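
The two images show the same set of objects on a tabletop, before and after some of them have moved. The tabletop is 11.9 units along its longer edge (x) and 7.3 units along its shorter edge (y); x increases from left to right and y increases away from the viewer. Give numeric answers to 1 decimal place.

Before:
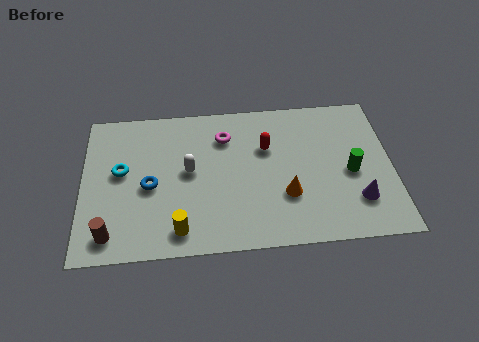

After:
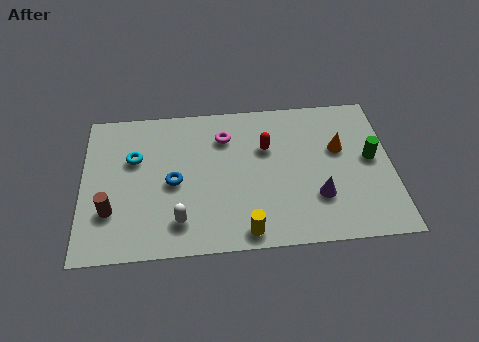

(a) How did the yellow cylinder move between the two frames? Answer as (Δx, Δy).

(2.5, -0.3)

The yellow cylinder started near (3.7, 1.1) and ended near (6.2, 0.8).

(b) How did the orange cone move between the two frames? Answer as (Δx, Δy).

(2.1, 2.1)

The orange cone was at about (7.8, 2.4) and moved to about (9.9, 4.5).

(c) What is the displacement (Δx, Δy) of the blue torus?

(0.9, 0.1)

The blue torus was at about (2.6, 3.3) and moved to about (3.5, 3.4).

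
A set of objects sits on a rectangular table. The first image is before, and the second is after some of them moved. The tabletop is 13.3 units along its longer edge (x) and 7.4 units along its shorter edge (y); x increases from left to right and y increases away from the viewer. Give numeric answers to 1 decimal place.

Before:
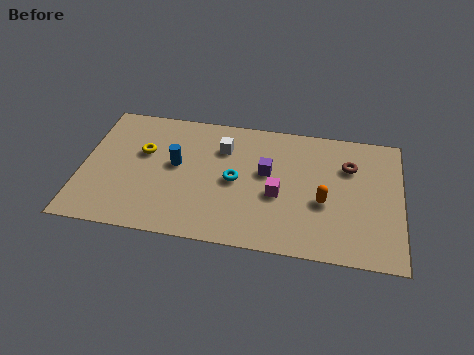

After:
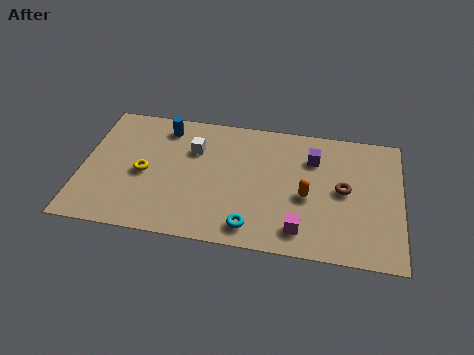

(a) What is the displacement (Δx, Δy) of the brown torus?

(-0.2, -1.4)

The brown torus started near (11.1, 5.2) and ended near (10.9, 3.8).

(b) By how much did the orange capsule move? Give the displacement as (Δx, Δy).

(-0.7, 0.2)

From the two frames, the orange capsule sits at roughly (10.1, 3.0) before and (9.4, 3.2) after.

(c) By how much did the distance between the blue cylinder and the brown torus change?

+0.7

Before: roughly 7.3 units apart; after: 8.0. That's 0.7 units further apart.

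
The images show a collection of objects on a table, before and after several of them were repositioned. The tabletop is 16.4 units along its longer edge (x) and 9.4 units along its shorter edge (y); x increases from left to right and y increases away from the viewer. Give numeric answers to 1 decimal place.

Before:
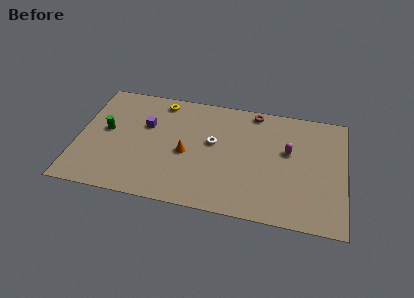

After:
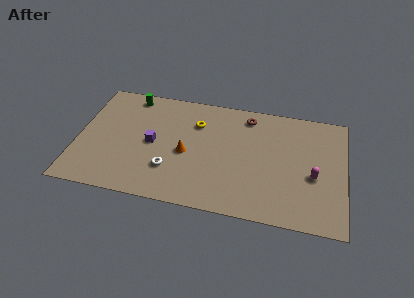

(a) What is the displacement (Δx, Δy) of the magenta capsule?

(1.6, -1.7)

From the two frames, the magenta capsule sits at roughly (12.9, 5.6) before and (14.5, 3.9) after.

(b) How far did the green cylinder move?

3.5

The green cylinder was near (1.7, 5.1) before and (3.0, 8.3) after, so it travelled √(1.3² + 3.2²) ≈ 3.5 units.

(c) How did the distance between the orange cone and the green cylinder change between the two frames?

+0.4

The distance was about 5.1 in the first image and 5.5 in the second, so they moved 0.4 units further apart.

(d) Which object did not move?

the orange cone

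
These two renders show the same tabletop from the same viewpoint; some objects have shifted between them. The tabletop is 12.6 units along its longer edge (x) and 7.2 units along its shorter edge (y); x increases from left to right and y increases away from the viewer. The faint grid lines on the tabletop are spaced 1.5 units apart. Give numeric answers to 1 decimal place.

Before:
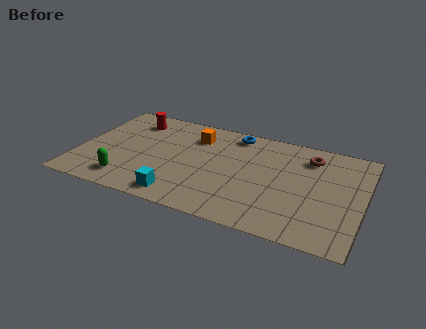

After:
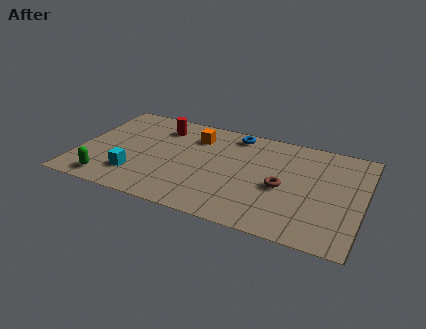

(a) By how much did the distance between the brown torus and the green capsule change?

-1.1

The distance was about 8.9 in the first image and 7.8 in the second, so they moved 1.1 units closer together.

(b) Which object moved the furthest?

the brown torus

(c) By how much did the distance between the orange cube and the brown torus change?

-0.4

They were about 5.1 units apart before and 4.7 after — 0.4 units closer together.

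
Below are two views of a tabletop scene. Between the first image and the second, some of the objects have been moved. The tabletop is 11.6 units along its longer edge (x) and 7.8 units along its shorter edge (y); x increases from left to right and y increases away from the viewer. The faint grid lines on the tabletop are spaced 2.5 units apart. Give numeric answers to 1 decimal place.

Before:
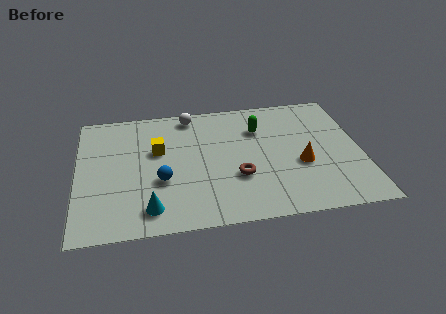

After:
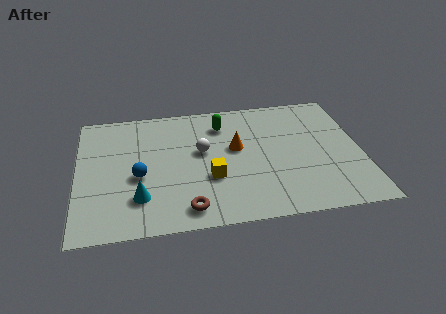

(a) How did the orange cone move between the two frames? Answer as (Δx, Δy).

(-2.6, 1.4)

The orange cone started near (9.1, 3.1) and ended near (6.5, 4.5).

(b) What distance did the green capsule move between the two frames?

1.6

From (7.5, 5.6) to (6.0, 6.1), the green capsule covered √(1.5² + 0.5²) ≈ 1.6 units.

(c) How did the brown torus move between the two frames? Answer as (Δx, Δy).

(-2.1, -1.6)

The brown torus was at about (6.5, 2.7) and moved to about (4.4, 1.1).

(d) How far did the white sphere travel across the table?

2.4

From (4.7, 6.9) to (5.1, 4.5), the white sphere covered √(0.4² + 2.4²) ≈ 2.4 units.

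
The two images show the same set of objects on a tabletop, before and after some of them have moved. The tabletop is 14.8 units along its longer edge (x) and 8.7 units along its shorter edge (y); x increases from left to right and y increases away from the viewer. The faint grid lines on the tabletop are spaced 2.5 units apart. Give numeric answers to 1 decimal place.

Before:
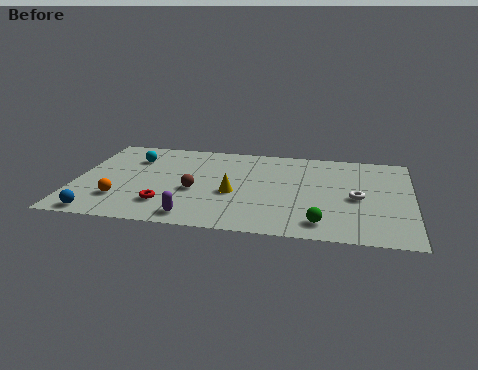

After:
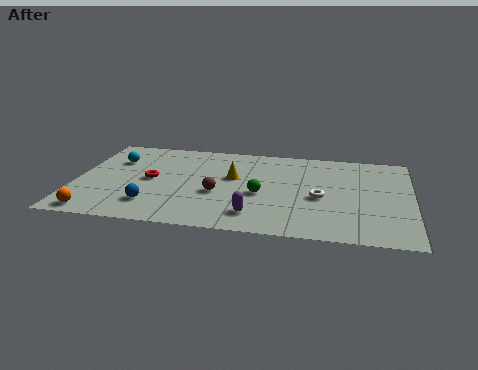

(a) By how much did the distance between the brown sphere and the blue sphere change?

-1.7

The distance was about 4.9 in the first image and 3.2 in the second, so they moved 1.7 units closer together.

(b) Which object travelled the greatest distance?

the green sphere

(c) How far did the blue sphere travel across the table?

2.5

From (1.3, 0.8) to (3.5, 2.0), the blue sphere covered √(2.2² + 1.2²) ≈ 2.5 units.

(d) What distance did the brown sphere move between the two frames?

1.0

The brown sphere moved from about (5.3, 3.6) to (6.3, 3.5), a distance of √(1.0² + 0.1²) ≈ 1.0.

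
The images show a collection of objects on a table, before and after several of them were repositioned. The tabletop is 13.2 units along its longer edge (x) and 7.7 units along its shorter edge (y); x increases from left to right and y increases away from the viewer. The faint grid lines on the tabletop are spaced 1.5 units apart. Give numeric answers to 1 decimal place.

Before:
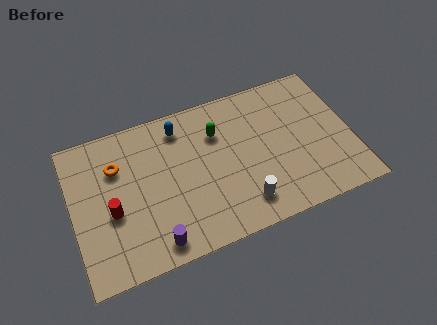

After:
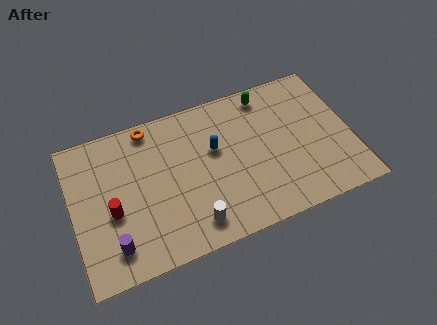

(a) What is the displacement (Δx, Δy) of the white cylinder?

(-2.4, -0.2)

The white cylinder was at about (7.8, 1.5) and moved to about (5.4, 1.3).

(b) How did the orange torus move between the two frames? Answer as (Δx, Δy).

(1.7, 1.5)

The orange torus started near (2.2, 5.4) and ended near (3.9, 6.9).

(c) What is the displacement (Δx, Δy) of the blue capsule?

(1.5, -1.7)

The blue capsule was at about (5.3, 6.4) and moved to about (6.8, 4.7).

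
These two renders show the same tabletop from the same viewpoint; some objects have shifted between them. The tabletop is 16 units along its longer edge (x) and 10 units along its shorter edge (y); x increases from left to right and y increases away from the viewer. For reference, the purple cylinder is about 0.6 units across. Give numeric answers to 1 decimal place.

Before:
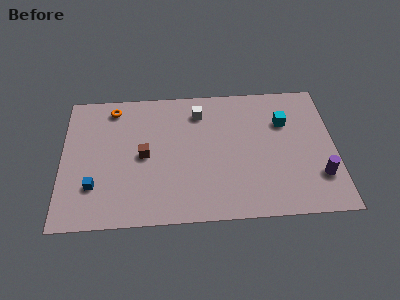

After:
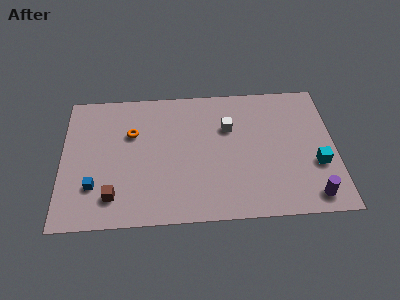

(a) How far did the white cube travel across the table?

2.1

The white cube was near (8.1, 8.0) before and (9.8, 6.7) after, so it travelled √(1.7² + 1.3²) ≈ 2.1 units.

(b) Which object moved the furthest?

the cyan cube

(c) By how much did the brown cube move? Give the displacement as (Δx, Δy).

(-1.8, -2.9)

The brown cube started near (4.8, 4.9) and ended near (3.0, 2.0).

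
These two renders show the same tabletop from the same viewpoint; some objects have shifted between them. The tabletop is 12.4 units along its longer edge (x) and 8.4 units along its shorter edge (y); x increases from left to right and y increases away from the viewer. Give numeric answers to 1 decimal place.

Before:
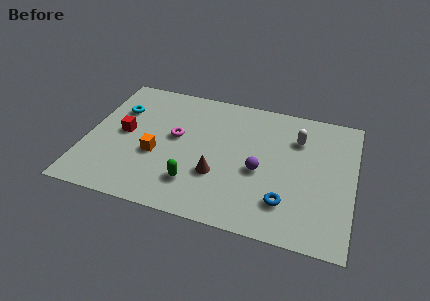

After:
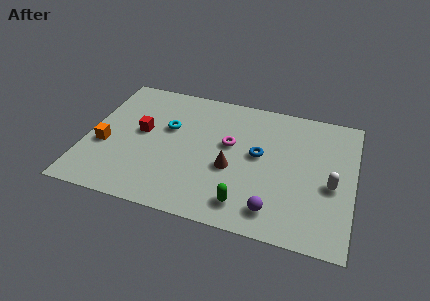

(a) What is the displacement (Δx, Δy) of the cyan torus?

(2.4, -0.6)

The cyan torus started near (1.3, 5.8) and ended near (3.7, 5.2).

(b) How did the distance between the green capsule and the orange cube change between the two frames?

+4.7

They were about 2.3 units apart before and 7.0 after — 4.7 units further apart.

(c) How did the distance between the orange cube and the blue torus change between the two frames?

+1.0

The distance was about 6.2 in the first image and 7.2 in the second, so they moved 1.0 units further apart.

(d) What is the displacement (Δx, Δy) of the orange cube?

(-2.4, 0.0)

From the two frames, the orange cube sits at roughly (3.3, 3.3) before and (0.9, 3.3) after.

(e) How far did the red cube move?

0.9

The red cube moved from about (1.7, 4.3) to (2.5, 4.6), a distance of √(0.8² + 0.3²) ≈ 0.9.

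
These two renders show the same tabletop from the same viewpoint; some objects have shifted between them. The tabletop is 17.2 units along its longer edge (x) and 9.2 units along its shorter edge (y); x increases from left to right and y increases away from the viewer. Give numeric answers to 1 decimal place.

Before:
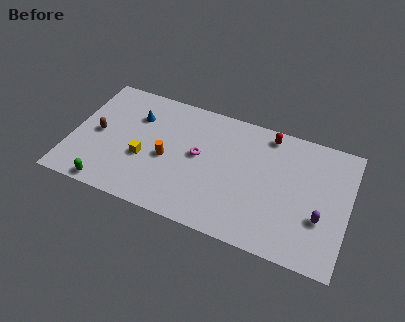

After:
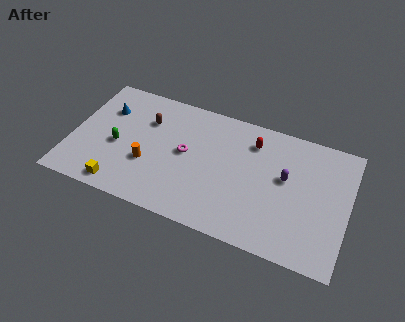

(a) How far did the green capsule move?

3.2

The green capsule moved from about (2.7, 0.8) to (2.9, 4.0), a distance of √(0.2² + 3.2²) ≈ 3.2.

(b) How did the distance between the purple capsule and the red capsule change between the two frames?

-3.2

They were about 6.1 units apart before and 2.9 after — 3.2 units closer together.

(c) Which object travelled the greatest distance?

the brown capsule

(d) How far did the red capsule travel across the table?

1.3

From (12.0, 8.1) to (11.1, 7.2), the red capsule covered √(0.9² + 0.9²) ≈ 1.3 units.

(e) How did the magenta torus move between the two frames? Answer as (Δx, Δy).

(-0.8, -0.1)

The magenta torus started near (7.9, 5.0) and ended near (7.1, 4.9).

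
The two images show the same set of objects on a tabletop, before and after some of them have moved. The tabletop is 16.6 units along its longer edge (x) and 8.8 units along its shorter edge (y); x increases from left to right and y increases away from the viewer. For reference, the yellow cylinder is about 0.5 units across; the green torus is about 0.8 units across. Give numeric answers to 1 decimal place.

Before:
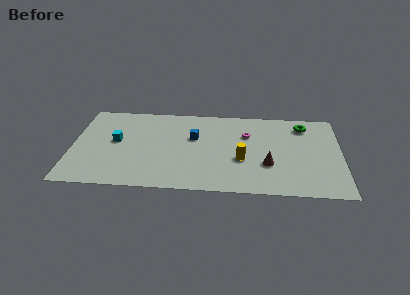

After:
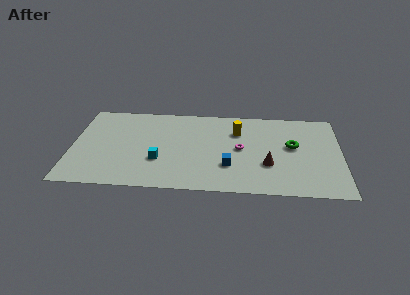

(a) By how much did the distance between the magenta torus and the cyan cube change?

-3.0

They were about 8.2 units apart before and 5.2 after — 3.0 units closer together.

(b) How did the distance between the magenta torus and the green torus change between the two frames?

-0.5

The distance was about 3.7 in the first image and 3.2 in the second, so they moved 0.5 units closer together.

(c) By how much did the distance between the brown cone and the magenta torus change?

-1.0

They were about 3.3 units apart before and 2.3 after — 1.0 units closer together.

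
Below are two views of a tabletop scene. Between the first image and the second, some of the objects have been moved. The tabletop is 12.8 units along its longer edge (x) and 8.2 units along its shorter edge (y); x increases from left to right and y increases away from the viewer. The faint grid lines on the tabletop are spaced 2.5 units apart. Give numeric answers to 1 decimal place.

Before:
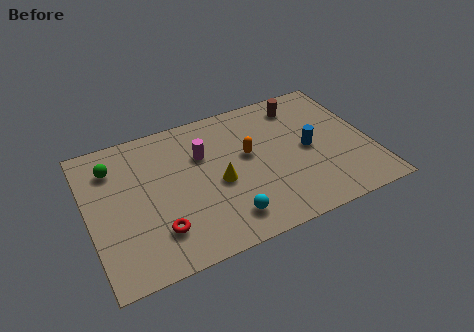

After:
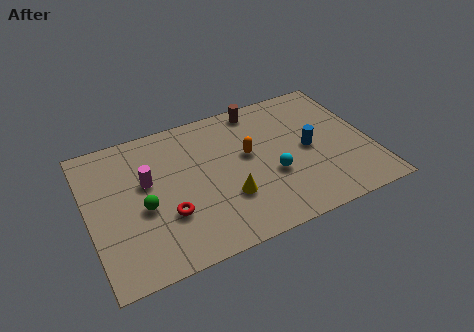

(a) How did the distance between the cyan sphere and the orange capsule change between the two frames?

-1.7

They were about 3.5 units apart before and 1.8 after — 1.7 units closer together.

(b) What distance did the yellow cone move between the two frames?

1.0

From (5.8, 3.6) to (6.1, 2.6), the yellow cone covered √(0.3² + 1.0²) ≈ 1.0 units.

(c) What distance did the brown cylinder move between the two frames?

2.0

The brown cylinder was near (10.0, 6.8) before and (8.1, 7.3) after, so it travelled √(1.9² + 0.5²) ≈ 2.0 units.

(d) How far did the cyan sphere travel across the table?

2.8

The cyan sphere moved from about (5.9, 1.5) to (8.2, 3.1), a distance of √(2.3² + 1.6²) ≈ 2.8.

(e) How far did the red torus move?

0.9

From (2.9, 2.0) to (3.4, 2.7), the red torus covered √(0.5² + 0.7²) ≈ 0.9 units.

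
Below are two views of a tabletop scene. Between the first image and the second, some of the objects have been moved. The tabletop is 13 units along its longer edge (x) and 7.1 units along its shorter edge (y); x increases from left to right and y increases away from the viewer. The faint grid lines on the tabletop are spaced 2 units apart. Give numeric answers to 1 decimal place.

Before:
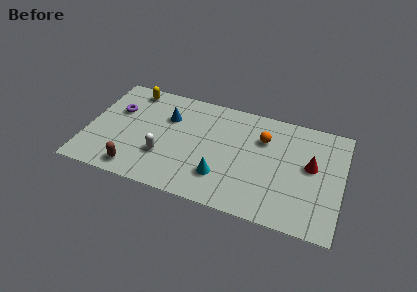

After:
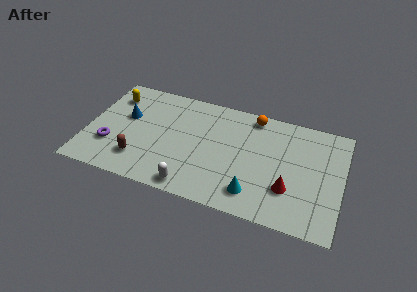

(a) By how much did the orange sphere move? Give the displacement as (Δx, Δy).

(-0.6, 1.3)

The orange sphere started near (8.9, 5.0) and ended near (8.3, 6.3).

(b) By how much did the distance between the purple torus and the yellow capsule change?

+1.6

They were about 1.7 units apart before and 3.3 after — 1.6 units further apart.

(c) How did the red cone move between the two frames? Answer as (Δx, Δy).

(-1.0, -1.8)

From the two frames, the red cone sits at roughly (11.4, 4.0) before and (10.4, 2.2) after.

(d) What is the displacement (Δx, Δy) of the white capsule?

(1.6, -1.5)

The white capsule started near (4.0, 2.3) and ended near (5.6, 0.8).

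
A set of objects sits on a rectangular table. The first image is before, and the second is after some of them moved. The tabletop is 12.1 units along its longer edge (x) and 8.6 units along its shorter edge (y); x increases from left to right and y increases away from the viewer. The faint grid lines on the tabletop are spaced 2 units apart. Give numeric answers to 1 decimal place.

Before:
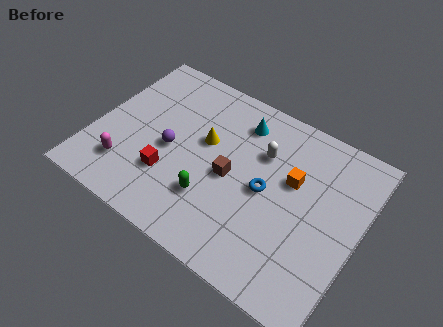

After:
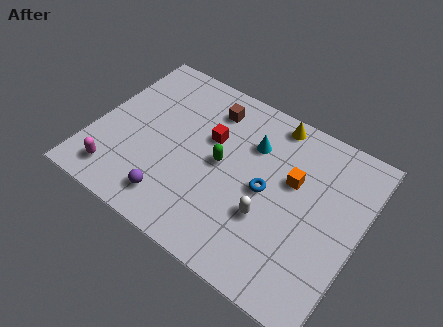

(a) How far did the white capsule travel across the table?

3.0

The white capsule moved from about (7.4, 5.9) to (8.2, 3.0), a distance of √(0.8² + 2.9²) ≈ 3.0.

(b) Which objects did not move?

the blue torus and the orange cube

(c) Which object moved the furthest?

the yellow cone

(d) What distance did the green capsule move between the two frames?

1.9

The green capsule was near (5.7, 2.5) before and (5.8, 4.4) after, so it travelled √(0.1² + 1.9²) ≈ 1.9 units.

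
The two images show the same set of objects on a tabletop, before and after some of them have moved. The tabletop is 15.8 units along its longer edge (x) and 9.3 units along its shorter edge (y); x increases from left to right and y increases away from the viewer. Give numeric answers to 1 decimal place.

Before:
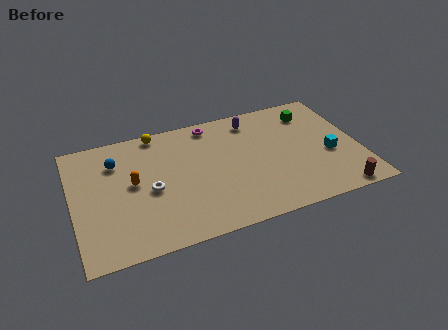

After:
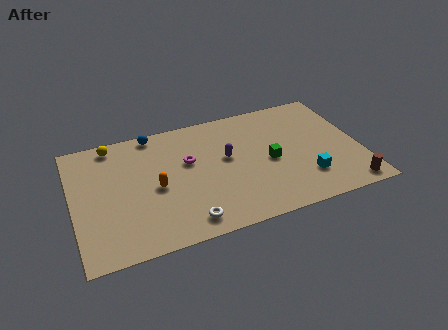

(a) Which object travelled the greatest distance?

the green cube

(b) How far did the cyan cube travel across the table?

2.1

From (14.1, 3.8) to (12.6, 2.4), the cyan cube covered √(1.5² + 1.4²) ≈ 2.1 units.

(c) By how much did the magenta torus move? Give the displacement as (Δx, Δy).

(-1.5, -2.5)

The magenta torus started near (7.9, 8.2) and ended near (6.4, 5.7).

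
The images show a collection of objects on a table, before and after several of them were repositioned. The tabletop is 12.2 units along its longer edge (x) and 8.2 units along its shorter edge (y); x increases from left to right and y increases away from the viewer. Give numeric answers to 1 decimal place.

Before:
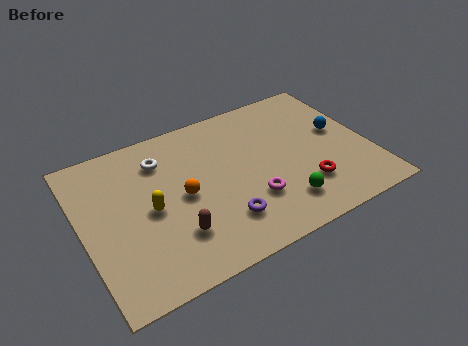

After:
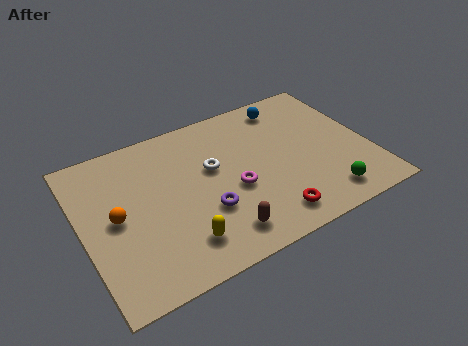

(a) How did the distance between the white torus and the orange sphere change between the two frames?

+1.9

Before: roughly 2.4 units apart; after: 4.3. That's 1.9 units further apart.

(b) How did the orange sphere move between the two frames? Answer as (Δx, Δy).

(-2.8, 0.1)

From the two frames, the orange sphere sits at roughly (4.2, 4.0) before and (1.4, 4.1) after.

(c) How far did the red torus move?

1.9

The red torus was near (9.2, 2.2) before and (7.5, 1.3) after, so it travelled √(1.7² + 0.9²) ≈ 1.9 units.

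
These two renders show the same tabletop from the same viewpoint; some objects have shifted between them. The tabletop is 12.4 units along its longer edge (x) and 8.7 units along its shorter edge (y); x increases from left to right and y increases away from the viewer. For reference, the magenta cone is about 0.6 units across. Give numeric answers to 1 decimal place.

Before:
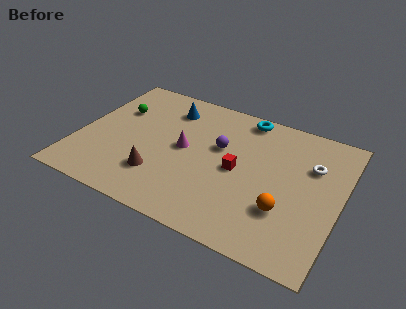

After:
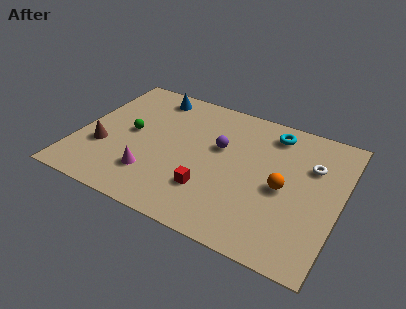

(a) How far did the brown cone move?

2.9

The brown cone was near (4.1, 2.3) before and (1.3, 3.0) after, so it travelled √(2.8² + 0.7²) ≈ 2.9 units.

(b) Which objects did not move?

the purple sphere and the white torus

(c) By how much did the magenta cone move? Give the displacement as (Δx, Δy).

(-1.2, -2.3)

From the two frames, the magenta cone sits at roughly (5.0, 4.5) before and (3.8, 2.2) after.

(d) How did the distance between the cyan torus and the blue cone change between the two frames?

+2.2

Before: roughly 3.7 units apart; after: 5.9. That's 2.2 units further apart.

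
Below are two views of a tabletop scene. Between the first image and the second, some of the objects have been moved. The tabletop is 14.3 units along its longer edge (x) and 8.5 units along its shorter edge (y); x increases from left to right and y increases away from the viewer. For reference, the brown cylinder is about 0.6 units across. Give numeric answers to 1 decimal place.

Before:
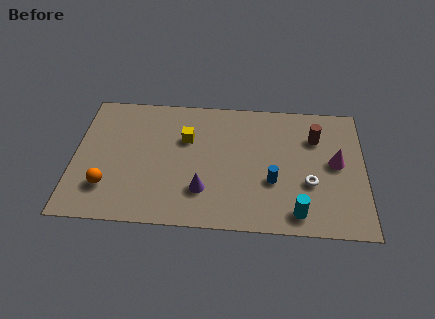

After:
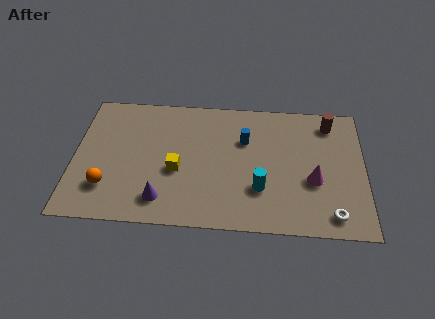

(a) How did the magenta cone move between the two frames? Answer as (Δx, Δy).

(-1.1, -1.2)

From the two frames, the magenta cone sits at roughly (12.9, 4.5) before and (11.8, 3.3) after.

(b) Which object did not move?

the orange sphere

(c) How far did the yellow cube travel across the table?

2.1

The yellow cube moved from about (5.5, 5.6) to (5.1, 3.5), a distance of √(0.4² + 2.1²) ≈ 2.1.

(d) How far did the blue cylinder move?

3.0

The blue cylinder moved from about (9.8, 3.1) to (8.4, 5.7), a distance of √(1.4² + 2.6²) ≈ 3.0.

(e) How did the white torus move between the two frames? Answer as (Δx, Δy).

(1.1, -1.9)

The white torus was at about (11.6, 3.1) and moved to about (12.7, 1.2).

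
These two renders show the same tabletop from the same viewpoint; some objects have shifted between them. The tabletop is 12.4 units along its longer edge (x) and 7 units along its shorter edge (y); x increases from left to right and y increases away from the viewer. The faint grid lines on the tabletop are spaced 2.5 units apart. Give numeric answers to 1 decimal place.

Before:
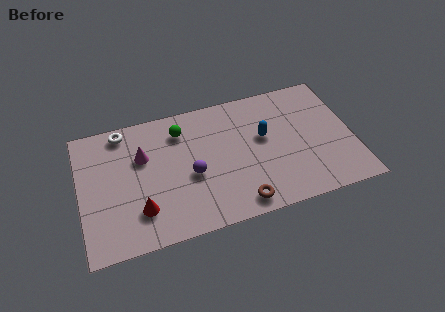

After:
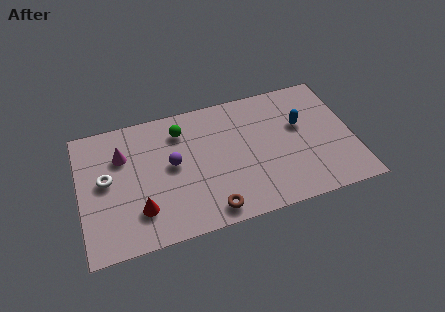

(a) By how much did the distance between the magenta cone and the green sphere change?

+0.8

Before: roughly 2.0 units apart; after: 2.8. That's 0.8 units further apart.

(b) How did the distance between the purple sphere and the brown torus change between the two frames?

+0.4

The distance was about 2.9 in the first image and 3.3 in the second, so they moved 0.4 units further apart.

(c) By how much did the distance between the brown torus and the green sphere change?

-0.4

Before: roughly 5.1 units apart; after: 4.7. That's 0.4 units closer together.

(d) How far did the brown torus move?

1.3

The brown torus moved from about (7.0, 0.9) to (5.7, 0.9), a distance of √(1.3² + 0.0²) ≈ 1.3.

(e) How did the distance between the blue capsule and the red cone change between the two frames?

+1.7

Before: roughly 6.2 units apart; after: 7.9. That's 1.7 units further apart.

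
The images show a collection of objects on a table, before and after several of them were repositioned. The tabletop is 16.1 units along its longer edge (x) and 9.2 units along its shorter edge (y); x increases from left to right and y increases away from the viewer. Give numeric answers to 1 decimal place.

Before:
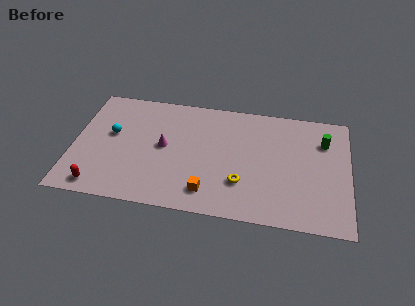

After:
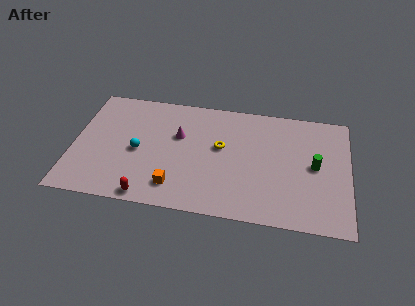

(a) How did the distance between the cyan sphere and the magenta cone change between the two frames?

-0.3

They were about 3.1 units apart before and 2.8 after — 0.3 units closer together.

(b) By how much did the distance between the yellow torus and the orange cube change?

+2.2

They were about 2.1 units apart before and 4.3 after — 2.2 units further apart.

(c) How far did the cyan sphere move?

1.9

The cyan sphere moved from about (2.2, 5.3) to (3.8, 4.2), a distance of √(1.6² + 1.1²) ≈ 1.9.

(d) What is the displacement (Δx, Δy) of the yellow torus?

(-1.3, 2.6)

The yellow torus was at about (9.9, 2.7) and moved to about (8.6, 5.3).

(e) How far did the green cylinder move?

2.1

The green cylinder moved from about (14.6, 6.7) to (14.1, 4.7), a distance of √(0.5² + 2.0²) ≈ 2.1.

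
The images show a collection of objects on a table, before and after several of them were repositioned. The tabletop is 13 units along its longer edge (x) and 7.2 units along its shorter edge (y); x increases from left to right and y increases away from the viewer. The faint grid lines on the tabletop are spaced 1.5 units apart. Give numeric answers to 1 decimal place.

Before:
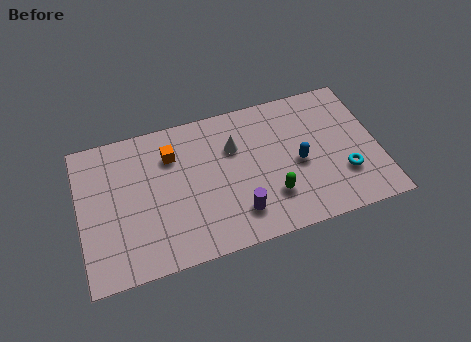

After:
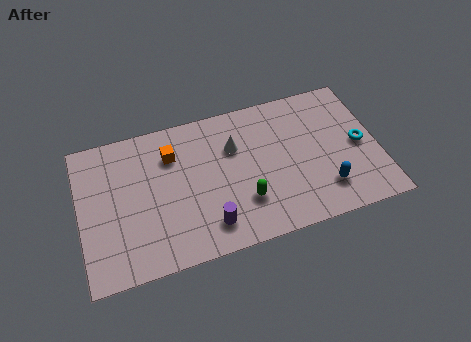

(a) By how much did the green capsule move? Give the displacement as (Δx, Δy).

(-1.2, 0.1)

The green capsule was at about (8.2, 2.0) and moved to about (7.0, 2.1).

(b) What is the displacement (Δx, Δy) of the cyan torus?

(0.8, 1.3)

The cyan torus started near (11.4, 2.2) and ended near (12.2, 3.5).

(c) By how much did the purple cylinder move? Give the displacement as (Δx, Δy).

(-1.3, -0.2)

The purple cylinder started near (6.7, 1.6) and ended near (5.4, 1.4).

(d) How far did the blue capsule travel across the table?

1.9

The blue capsule was near (9.5, 3.3) before and (10.5, 1.7) after, so it travelled √(1.0² + 1.6²) ≈ 1.9 units.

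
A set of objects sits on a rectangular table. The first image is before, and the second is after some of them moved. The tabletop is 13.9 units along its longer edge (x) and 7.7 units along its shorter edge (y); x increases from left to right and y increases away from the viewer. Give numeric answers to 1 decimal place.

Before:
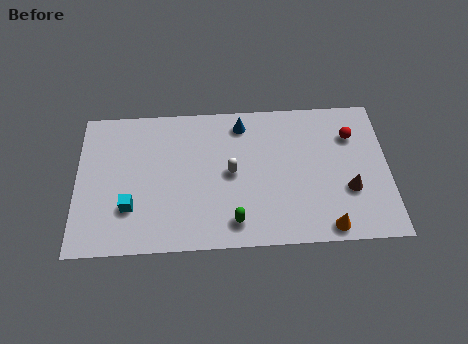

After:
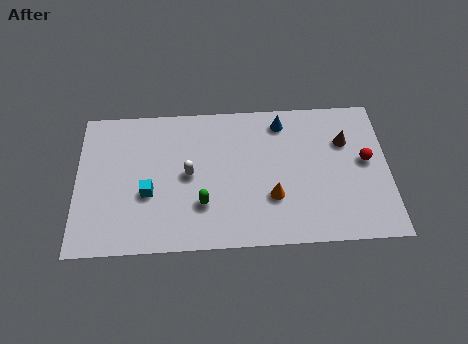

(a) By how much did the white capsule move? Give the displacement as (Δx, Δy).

(-1.9, 0.0)

The white capsule started near (6.9, 3.9) and ended near (5.0, 3.9).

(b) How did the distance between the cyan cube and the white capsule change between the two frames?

-2.8

The distance was about 4.8 in the first image and 2.0 in the second, so they moved 2.8 units closer together.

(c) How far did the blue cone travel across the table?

1.8

The blue cone moved from about (7.4, 6.5) to (9.2, 6.5), a distance of √(1.8² + 0.0²) ≈ 1.8.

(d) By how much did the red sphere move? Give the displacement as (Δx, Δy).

(0.6, -1.4)

The red sphere started near (12.3, 5.6) and ended near (12.9, 4.2).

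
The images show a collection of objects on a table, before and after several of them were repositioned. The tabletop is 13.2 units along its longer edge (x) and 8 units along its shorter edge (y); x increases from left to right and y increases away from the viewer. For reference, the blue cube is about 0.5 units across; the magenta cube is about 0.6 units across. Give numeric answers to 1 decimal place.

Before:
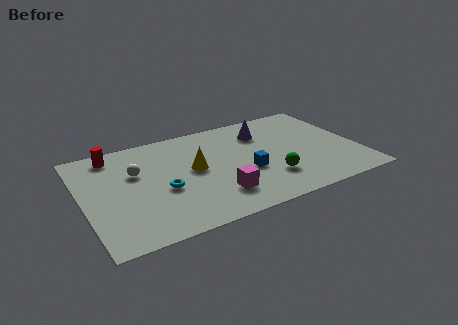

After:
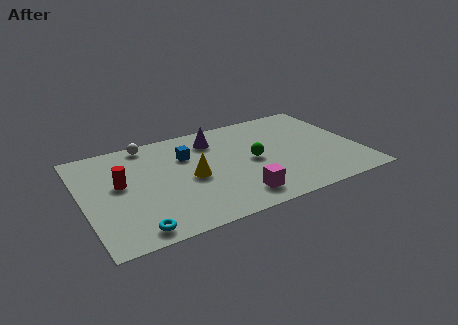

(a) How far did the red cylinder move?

2.4

From (1.7, 6.9) to (1.8, 4.5), the red cylinder covered √(0.1² + 2.4²) ≈ 2.4 units.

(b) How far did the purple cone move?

2.4

From (8.9, 6.0) to (6.5, 6.3), the purple cone covered √(2.4² + 0.3²) ≈ 2.4 units.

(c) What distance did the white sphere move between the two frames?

2.2

From (2.6, 5.1) to (3.4, 7.2), the white sphere covered √(0.8² + 2.1²) ≈ 2.2 units.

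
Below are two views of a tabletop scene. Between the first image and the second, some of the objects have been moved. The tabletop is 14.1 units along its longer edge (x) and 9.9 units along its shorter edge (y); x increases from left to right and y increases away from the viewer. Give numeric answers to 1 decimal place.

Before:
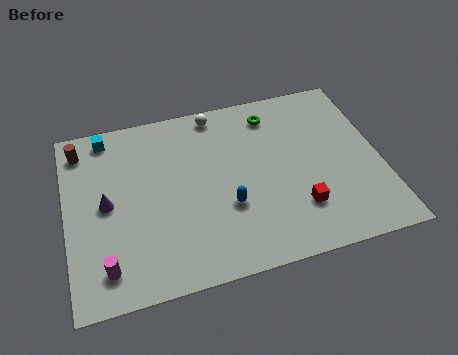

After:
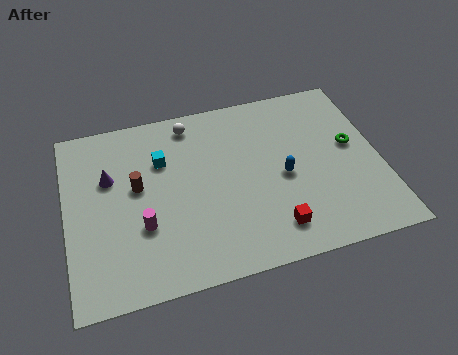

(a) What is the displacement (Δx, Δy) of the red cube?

(-1.2, -0.8)

From the two frames, the red cube sits at roughly (10.2, 2.6) before and (9.0, 1.8) after.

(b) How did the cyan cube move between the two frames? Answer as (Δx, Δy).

(2.4, -2.0)

From the two frames, the cyan cube sits at roughly (2.0, 8.8) before and (4.4, 6.8) after.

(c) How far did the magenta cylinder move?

2.4

The magenta cylinder moved from about (1.6, 1.7) to (3.3, 3.4), a distance of √(1.7² + 1.7²) ≈ 2.4.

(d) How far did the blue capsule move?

2.8

The blue capsule moved from about (7.1, 3.5) to (9.7, 4.5), a distance of √(2.6² + 1.0²) ≈ 2.8.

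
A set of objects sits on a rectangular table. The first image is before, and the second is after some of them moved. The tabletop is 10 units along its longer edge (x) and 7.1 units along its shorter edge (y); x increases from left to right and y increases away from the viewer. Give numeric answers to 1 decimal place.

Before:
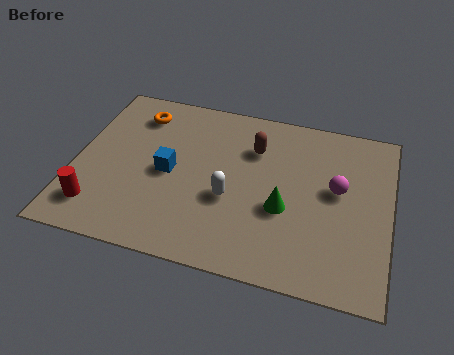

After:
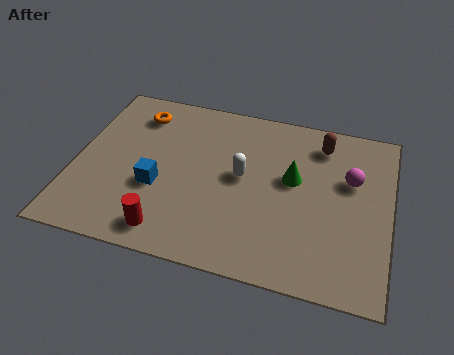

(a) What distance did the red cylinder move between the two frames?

2.3

The red cylinder moved from about (0.9, 1.4) to (3.2, 1.0), a distance of √(2.3² + 0.4²) ≈ 2.3.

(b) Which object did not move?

the orange torus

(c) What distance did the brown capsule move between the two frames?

2.2

From (5.6, 5.1) to (7.7, 5.8), the brown capsule covered √(2.1² + 0.7²) ≈ 2.2 units.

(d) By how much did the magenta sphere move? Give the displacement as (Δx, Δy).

(0.4, 0.5)

The magenta sphere started near (8.3, 4.0) and ended near (8.7, 4.5).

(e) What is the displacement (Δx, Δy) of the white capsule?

(0.3, 1.0)

The white capsule started near (5.0, 2.8) and ended near (5.3, 3.8).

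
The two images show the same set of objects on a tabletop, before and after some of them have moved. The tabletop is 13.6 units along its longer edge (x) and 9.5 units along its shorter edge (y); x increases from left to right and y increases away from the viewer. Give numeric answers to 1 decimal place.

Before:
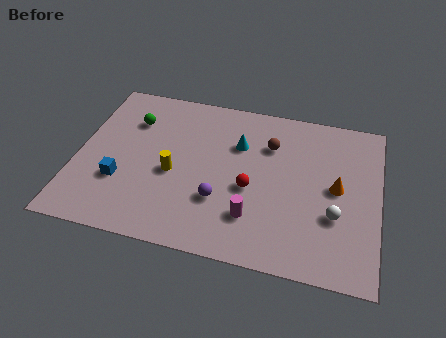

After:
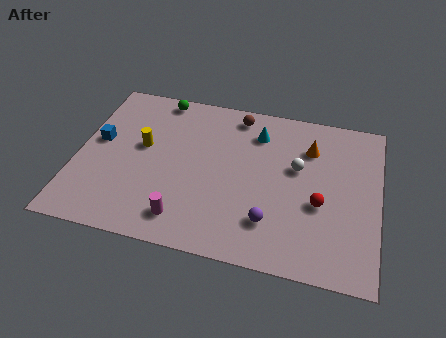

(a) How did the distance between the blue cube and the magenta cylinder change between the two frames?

-0.4

The distance was about 6.0 in the first image and 5.6 in the second, so they moved 0.4 units closer together.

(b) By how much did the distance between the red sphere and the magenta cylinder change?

+4.7

The distance was about 1.6 in the first image and 6.3 in the second, so they moved 4.7 units further apart.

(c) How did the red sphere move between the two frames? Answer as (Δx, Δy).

(3.1, -0.2)

From the two frames, the red sphere sits at roughly (7.9, 4.0) before and (11.0, 3.8) after.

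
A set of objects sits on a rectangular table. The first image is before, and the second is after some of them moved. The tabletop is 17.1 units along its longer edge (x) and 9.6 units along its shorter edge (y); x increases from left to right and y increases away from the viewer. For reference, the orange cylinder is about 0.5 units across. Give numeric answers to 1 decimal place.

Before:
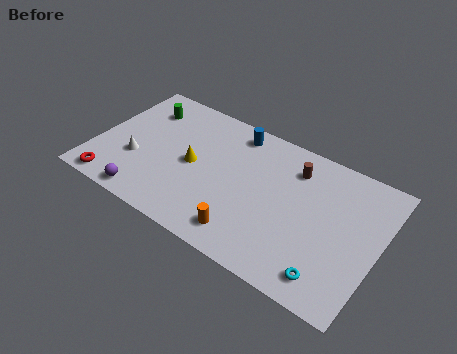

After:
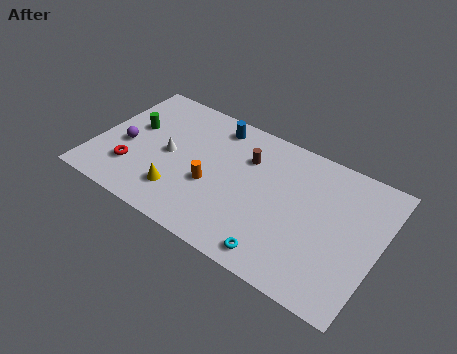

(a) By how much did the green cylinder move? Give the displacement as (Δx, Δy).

(-0.3, -1.7)

The green cylinder was at about (2.3, 7.4) and moved to about (2.0, 5.7).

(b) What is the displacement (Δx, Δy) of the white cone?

(1.8, 1.3)

The white cone started near (2.6, 3.4) and ended near (4.4, 4.7).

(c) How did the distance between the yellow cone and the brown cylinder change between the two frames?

-0.8

The distance was about 6.4 in the first image and 5.6 in the second, so they moved 0.8 units closer together.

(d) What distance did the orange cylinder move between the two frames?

3.3

The orange cylinder moved from about (9.7, 1.6) to (7.2, 3.8), a distance of √(2.5² + 2.2²) ≈ 3.3.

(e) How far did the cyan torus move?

3.0

The cyan torus moved from about (14.7, 1.5) to (11.7, 1.2), a distance of √(3.0² + 0.3²) ≈ 3.0.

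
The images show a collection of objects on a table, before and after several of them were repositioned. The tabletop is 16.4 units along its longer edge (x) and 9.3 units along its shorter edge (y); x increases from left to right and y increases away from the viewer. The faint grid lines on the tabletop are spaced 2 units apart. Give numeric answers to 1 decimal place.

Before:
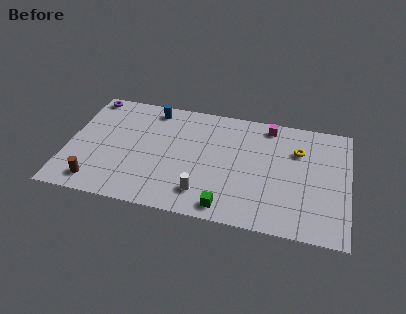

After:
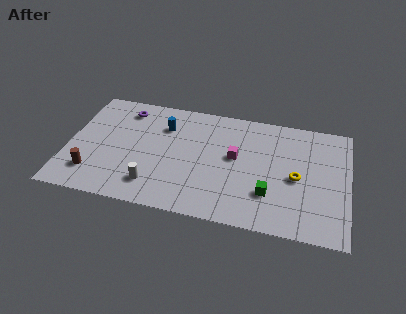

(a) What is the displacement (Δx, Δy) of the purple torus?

(2.2, -0.7)

The purple torus was at about (0.9, 8.4) and moved to about (3.1, 7.7).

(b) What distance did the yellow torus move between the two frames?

2.2

From (13.4, 6.5) to (13.4, 4.3), the yellow torus covered √(0.0² + 2.2²) ≈ 2.2 units.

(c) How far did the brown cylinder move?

0.8

The brown cylinder moved from about (1.9, 1.4) to (1.6, 2.1), a distance of √(0.3² + 0.7²) ≈ 0.8.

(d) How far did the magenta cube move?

3.5

The magenta cube moved from about (11.6, 8.2) to (9.8, 5.2), a distance of √(1.8² + 3.0²) ≈ 3.5.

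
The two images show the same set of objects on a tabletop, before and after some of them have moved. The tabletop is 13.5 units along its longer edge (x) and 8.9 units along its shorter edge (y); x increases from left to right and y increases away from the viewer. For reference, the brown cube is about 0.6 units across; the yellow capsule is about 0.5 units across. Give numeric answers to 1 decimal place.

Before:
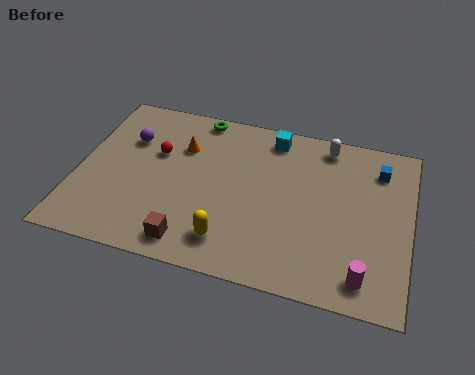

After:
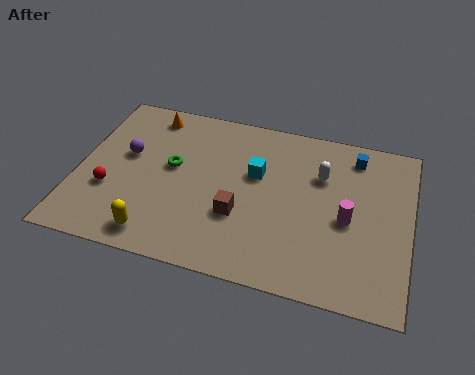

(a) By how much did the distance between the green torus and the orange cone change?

+1.0

The distance was about 2.0 in the first image and 3.0 in the second, so they moved 1.0 units further apart.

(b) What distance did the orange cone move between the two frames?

2.1

The orange cone was near (4.1, 6.2) before and (2.6, 7.7) after, so it travelled √(1.5² + 1.5²) ≈ 2.1 units.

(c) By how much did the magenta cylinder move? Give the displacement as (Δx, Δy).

(-0.8, 2.7)

From the two frames, the magenta cylinder sits at roughly (11.8, 1.3) before and (11.0, 4.0) after.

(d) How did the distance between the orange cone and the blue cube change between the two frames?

+0.5

The distance was about 8.0 in the first image and 8.5 in the second, so they moved 0.5 units further apart.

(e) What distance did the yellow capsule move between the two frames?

2.9

From (6.4, 1.7) to (3.5, 1.2), the yellow capsule covered √(2.9² + 0.5²) ≈ 2.9 units.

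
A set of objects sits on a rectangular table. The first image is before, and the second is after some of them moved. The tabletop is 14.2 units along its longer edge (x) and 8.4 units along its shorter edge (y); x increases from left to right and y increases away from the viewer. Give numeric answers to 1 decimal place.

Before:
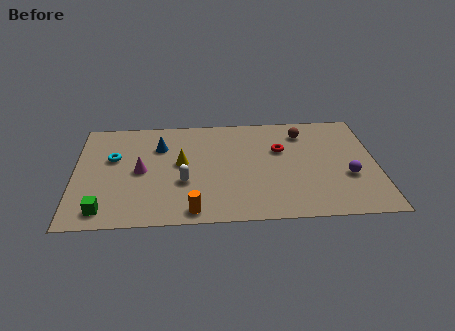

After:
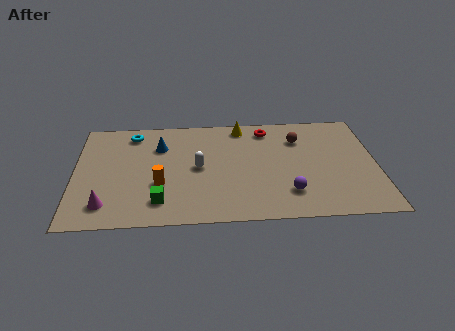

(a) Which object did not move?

the blue cone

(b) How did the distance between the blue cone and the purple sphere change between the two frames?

-2.1

They were about 9.3 units apart before and 7.2 after — 2.1 units closer together.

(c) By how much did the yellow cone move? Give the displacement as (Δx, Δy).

(2.9, 2.8)

From the two frames, the yellow cone sits at roughly (5.0, 4.6) before and (7.9, 7.4) after.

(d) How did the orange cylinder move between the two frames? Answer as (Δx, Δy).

(-1.5, 2.1)

The orange cylinder started near (5.5, 0.9) and ended near (4.0, 3.0).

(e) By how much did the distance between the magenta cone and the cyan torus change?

+3.9

Before: roughly 1.7 units apart; after: 5.6. That's 3.9 units further apart.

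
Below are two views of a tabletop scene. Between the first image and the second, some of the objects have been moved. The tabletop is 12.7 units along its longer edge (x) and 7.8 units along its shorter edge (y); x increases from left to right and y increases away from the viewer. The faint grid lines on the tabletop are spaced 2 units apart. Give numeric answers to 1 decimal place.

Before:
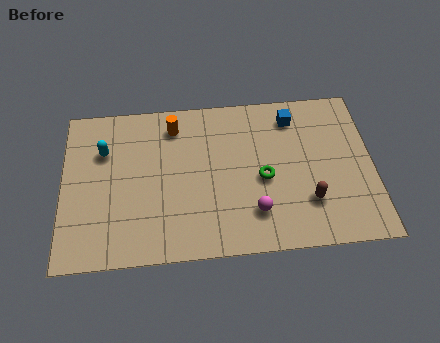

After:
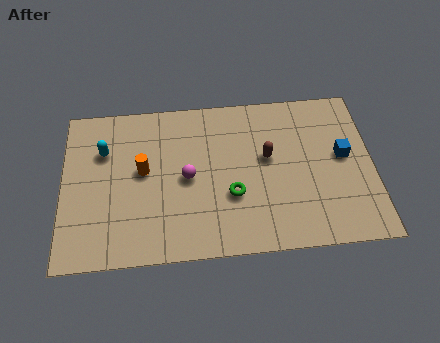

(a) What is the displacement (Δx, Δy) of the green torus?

(-1.3, -0.7)

From the two frames, the green torus sits at roughly (8.2, 3.5) before and (6.9, 2.8) after.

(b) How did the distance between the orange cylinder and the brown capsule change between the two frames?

-1.7

The distance was about 6.8 in the first image and 5.1 in the second, so they moved 1.7 units closer together.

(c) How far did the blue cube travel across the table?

2.9

From (9.5, 6.4) to (11.5, 4.3), the blue cube covered √(2.0² + 2.1²) ≈ 2.9 units.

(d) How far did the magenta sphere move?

3.3

From (7.8, 1.9) to (5.1, 3.8), the magenta sphere covered √(2.7² + 1.9²) ≈ 3.3 units.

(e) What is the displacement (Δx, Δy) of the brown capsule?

(-1.6, 2.3)

The brown capsule was at about (10.0, 2.2) and moved to about (8.4, 4.5).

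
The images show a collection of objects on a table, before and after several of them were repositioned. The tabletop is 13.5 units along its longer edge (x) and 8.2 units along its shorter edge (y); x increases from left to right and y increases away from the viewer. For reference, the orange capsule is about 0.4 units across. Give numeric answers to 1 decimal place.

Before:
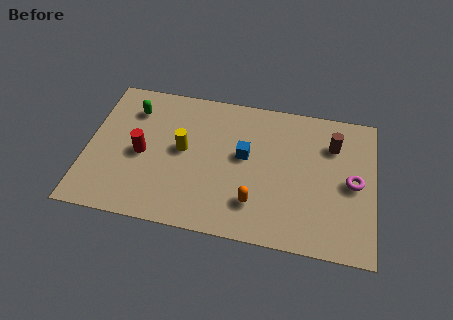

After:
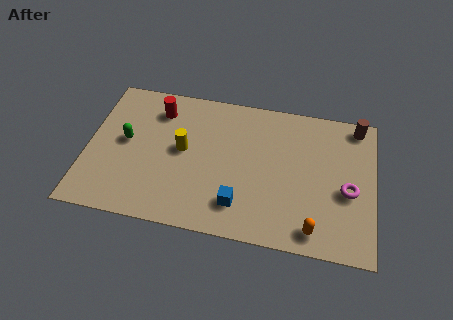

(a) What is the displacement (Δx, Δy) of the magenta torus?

(-0.2, -0.5)

From the two frames, the magenta torus sits at roughly (12.5, 4.0) before and (12.3, 3.5) after.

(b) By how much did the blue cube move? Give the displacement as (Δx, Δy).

(-0.1, -2.8)

From the two frames, the blue cube sits at roughly (7.4, 4.6) before and (7.3, 1.8) after.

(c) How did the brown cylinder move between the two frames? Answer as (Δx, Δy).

(1.1, 1.3)

The brown cylinder started near (11.5, 6.0) and ended near (12.6, 7.3).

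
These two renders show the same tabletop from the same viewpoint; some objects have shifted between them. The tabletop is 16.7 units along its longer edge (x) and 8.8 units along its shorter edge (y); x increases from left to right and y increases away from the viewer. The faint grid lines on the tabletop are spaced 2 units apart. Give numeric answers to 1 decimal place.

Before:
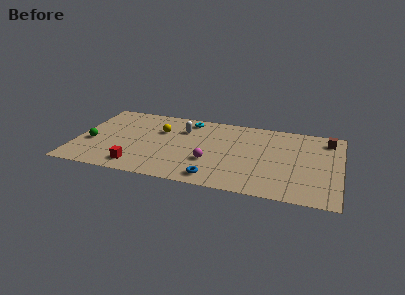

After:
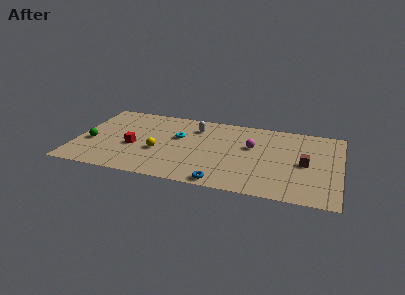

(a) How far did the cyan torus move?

2.3

The cyan torus moved from about (6.9, 7.6) to (6.4, 5.4), a distance of √(0.5² + 2.2²) ≈ 2.3.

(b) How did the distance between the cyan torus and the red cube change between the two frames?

-3.6

The distance was about 6.8 in the first image and 3.2 in the second, so they moved 3.6 units closer together.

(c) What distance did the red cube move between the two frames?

2.2

The red cube moved from about (4.1, 1.4) to (3.7, 3.6), a distance of √(0.4² + 2.2²) ≈ 2.2.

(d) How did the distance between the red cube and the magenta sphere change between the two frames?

+2.8

They were about 4.8 units apart before and 7.6 after — 2.8 units further apart.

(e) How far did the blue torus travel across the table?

0.6

The blue torus moved from about (9.0, 1.2) to (9.5, 0.8), a distance of √(0.5² + 0.4²) ≈ 0.6.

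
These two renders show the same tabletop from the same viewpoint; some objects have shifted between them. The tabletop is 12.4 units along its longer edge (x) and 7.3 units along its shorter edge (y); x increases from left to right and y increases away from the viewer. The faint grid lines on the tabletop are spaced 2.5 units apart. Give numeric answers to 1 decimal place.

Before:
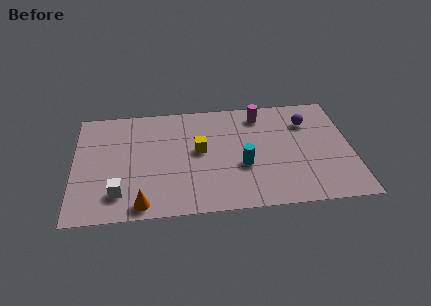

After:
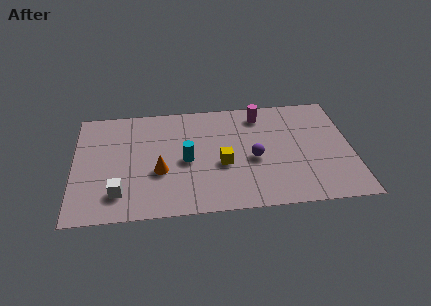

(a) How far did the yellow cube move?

1.4

From (5.6, 4.0) to (6.6, 3.0), the yellow cube covered √(1.0² + 1.0²) ≈ 1.4 units.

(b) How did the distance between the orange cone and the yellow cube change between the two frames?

-1.3

Before: roughly 4.1 units apart; after: 2.8. That's 1.3 units closer together.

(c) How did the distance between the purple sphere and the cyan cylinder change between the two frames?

-1.0

Before: roughly 4.0 units apart; after: 3.0. That's 1.0 units closer together.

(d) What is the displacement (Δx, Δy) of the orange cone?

(0.8, 2.0)

From the two frames, the orange cone sits at roughly (3.0, 0.8) before and (3.8, 2.8) after.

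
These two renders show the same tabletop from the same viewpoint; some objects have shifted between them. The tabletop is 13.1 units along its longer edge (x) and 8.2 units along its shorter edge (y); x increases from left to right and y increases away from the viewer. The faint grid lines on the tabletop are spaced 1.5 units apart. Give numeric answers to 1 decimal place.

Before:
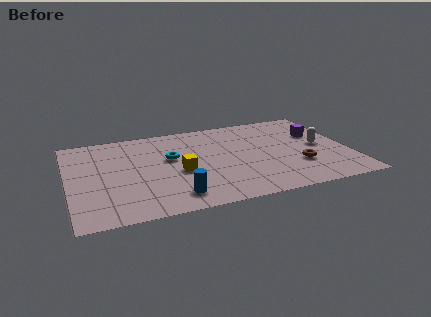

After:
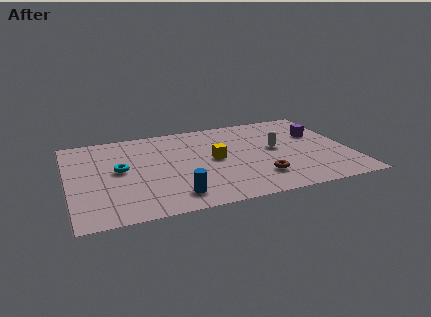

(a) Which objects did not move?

the purple cube and the blue cylinder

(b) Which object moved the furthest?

the cyan torus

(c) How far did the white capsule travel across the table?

2.1

From (11.8, 4.1) to (9.7, 4.4), the white capsule covered √(2.1² + 0.3²) ≈ 2.1 units.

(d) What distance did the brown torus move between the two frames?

2.0

From (10.6, 2.6) to (8.7, 2.0), the brown torus covered √(1.9² + 0.6²) ≈ 2.0 units.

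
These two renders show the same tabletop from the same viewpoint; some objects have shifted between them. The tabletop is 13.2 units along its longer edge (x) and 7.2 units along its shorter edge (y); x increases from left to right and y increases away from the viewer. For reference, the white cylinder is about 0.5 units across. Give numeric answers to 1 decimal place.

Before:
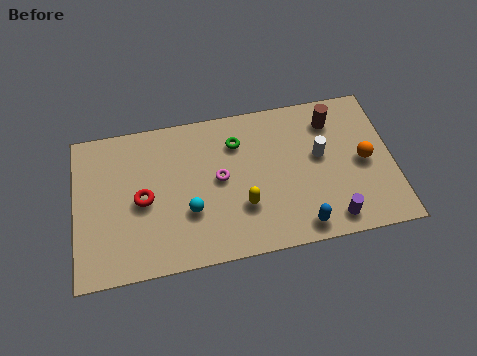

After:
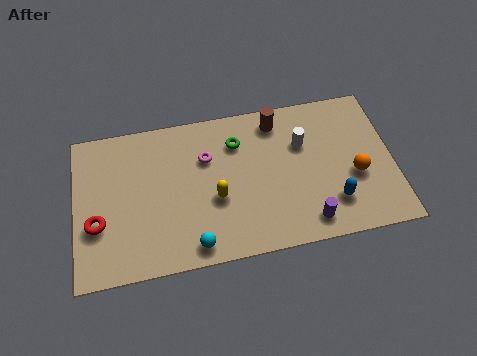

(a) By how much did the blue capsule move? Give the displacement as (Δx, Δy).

(1.4, 0.9)

From the two frames, the blue capsule sits at roughly (9.2, 0.9) before and (10.6, 1.8) after.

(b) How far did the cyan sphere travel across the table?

1.6

The cyan sphere was near (4.7, 2.5) before and (4.8, 0.9) after, so it travelled √(0.1² + 1.6²) ≈ 1.6 units.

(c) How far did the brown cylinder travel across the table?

2.3

From (10.8, 5.7) to (8.5, 6.1), the brown cylinder covered √(2.3² + 0.4²) ≈ 2.3 units.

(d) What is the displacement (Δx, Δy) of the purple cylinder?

(-1.0, 0.1)

From the two frames, the purple cylinder sits at roughly (10.5, 1.0) before and (9.5, 1.1) after.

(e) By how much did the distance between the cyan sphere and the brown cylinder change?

-0.5

Before: roughly 6.9 units apart; after: 6.4. That's 0.5 units closer together.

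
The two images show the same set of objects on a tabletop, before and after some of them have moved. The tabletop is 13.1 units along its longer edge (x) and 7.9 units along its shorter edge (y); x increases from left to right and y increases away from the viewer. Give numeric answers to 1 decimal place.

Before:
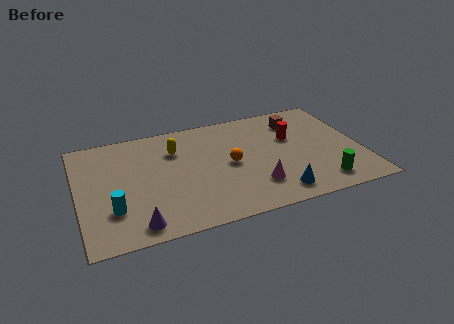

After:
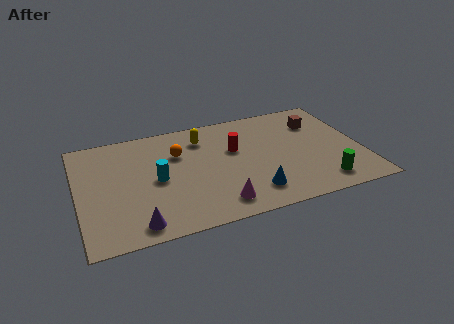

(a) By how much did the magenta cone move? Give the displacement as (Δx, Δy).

(-1.8, -0.7)

The magenta cone was at about (8.0, 2.0) and moved to about (6.2, 1.3).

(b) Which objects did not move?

the green cylinder and the purple cone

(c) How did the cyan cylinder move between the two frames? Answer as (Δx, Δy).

(2.1, 1.5)

The cyan cylinder was at about (1.5, 2.3) and moved to about (3.6, 3.8).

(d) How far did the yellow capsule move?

1.4

The yellow capsule was near (4.6, 5.7) before and (5.9, 6.2) after, so it travelled √(1.3² + 0.5²) ≈ 1.4 units.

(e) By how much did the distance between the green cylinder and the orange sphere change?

+2.7

The distance was about 4.8 in the first image and 7.5 in the second, so they moved 2.7 units further apart.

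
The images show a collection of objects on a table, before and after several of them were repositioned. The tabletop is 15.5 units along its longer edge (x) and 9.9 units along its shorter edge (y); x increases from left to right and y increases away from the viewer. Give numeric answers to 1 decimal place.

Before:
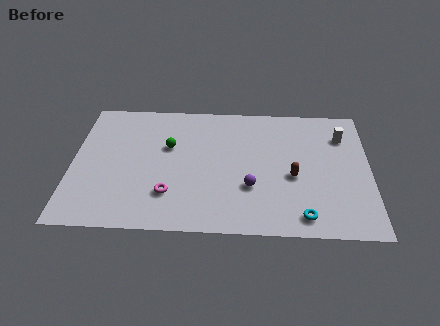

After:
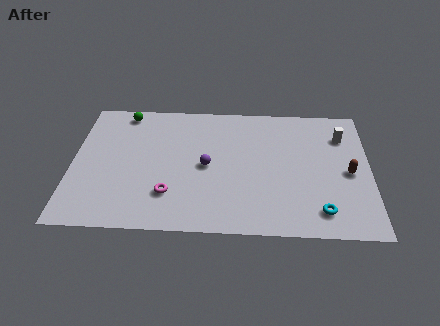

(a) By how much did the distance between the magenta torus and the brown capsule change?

+2.9

Before: roughly 6.6 units apart; after: 9.5. That's 2.9 units further apart.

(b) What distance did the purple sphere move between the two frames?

2.7

The purple sphere was near (9.3, 3.3) before and (7.0, 4.8) after, so it travelled √(2.3² + 1.5²) ≈ 2.7 units.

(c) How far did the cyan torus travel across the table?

1.0

The cyan torus was near (12.0, 1.3) before and (12.9, 1.7) after, so it travelled √(0.9² + 0.4²) ≈ 1.0 units.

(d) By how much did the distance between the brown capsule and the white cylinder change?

-1.3

Before: roughly 4.1 units apart; after: 2.8. That's 1.3 units closer together.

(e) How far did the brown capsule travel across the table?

2.9

The brown capsule was near (11.5, 4.2) before and (14.4, 4.6) after, so it travelled √(2.9² + 0.4²) ≈ 2.9 units.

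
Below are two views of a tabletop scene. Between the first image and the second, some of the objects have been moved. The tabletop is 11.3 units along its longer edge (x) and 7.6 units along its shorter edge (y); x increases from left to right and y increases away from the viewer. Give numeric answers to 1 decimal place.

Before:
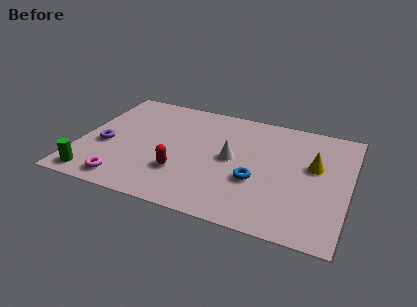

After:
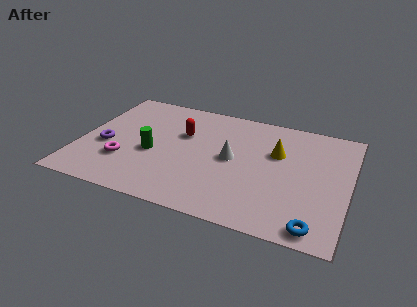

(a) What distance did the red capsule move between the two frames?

2.6

From (4.4, 2.3) to (4.2, 4.9), the red capsule covered √(0.2² + 2.6²) ≈ 2.6 units.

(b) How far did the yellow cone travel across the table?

1.6

From (9.8, 4.5) to (8.2, 4.9), the yellow cone covered √(1.6² + 0.4²) ≈ 1.6 units.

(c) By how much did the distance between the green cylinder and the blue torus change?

+0.5

The distance was about 6.9 in the first image and 7.4 in the second, so they moved 0.5 units further apart.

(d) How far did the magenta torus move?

1.3

The magenta torus was near (2.2, 1.0) before and (2.0, 2.3) after, so it travelled √(0.2² + 1.3²) ≈ 1.3 units.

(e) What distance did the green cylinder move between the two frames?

3.2

The green cylinder moved from about (0.9, 0.9) to (3.1, 3.2), a distance of √(2.2² + 2.3²) ≈ 3.2.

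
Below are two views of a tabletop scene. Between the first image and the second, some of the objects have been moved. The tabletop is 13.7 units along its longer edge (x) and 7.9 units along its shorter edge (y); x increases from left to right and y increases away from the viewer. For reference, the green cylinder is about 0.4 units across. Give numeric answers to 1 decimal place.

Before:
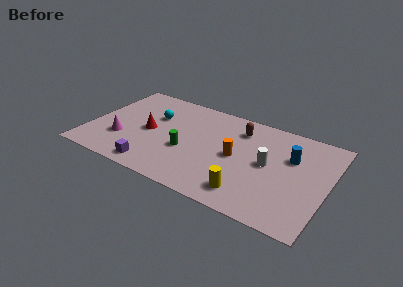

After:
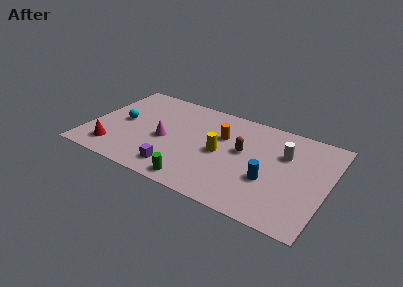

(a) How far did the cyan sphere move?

2.1

The cyan sphere moved from about (3.5, 5.2) to (1.8, 4.0), a distance of √(1.7² + 1.2²) ≈ 2.1.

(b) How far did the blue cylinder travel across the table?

2.5

From (11.5, 5.2) to (10.5, 2.9), the blue cylinder covered √(1.0² + 2.3²) ≈ 2.5 units.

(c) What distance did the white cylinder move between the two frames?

1.4

From (10.3, 4.1) to (11.1, 5.3), the white cylinder covered √(0.8² + 1.2²) ≈ 1.4 units.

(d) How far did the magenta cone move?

2.6

The magenta cone was near (2.0, 2.5) before and (4.4, 3.5) after, so it travelled √(2.4² + 1.0²) ≈ 2.6 units.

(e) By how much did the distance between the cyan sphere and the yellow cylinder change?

-1.3

The distance was about 7.1 in the first image and 5.8 in the second, so they moved 1.3 units closer together.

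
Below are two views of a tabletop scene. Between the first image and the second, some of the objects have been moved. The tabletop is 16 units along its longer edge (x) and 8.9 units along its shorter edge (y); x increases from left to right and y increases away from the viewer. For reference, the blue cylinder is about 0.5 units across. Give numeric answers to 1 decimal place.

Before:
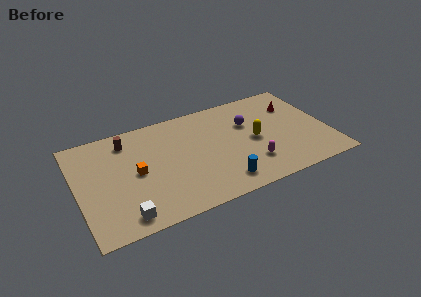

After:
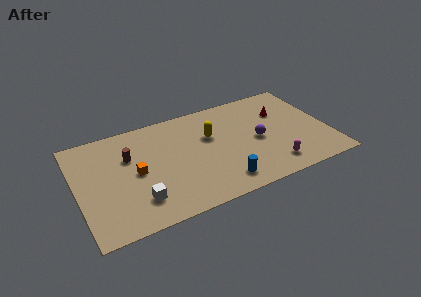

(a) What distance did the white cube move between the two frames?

1.3

The white cube was near (2.6, 1.2) before and (3.6, 2.1) after, so it travelled √(1.0² + 0.9²) ≈ 1.3 units.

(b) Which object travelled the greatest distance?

the yellow capsule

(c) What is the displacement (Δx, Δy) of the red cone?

(-0.9, -0.3)

The red cone was at about (14.2, 6.4) and moved to about (13.3, 6.1).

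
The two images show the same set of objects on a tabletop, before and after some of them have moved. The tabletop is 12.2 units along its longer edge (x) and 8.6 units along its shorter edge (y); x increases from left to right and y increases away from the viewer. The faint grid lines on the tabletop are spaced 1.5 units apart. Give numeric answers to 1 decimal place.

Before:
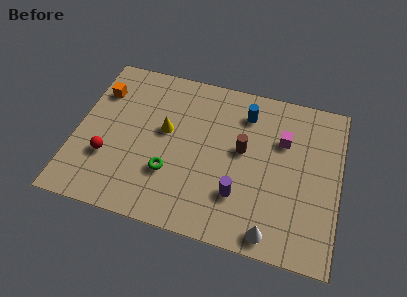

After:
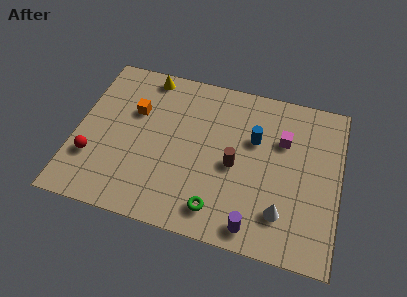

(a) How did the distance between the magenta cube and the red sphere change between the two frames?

+0.7

Before: roughly 8.5 units apart; after: 9.2. That's 0.7 units further apart.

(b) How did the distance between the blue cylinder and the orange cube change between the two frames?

-1.2

The distance was about 6.8 in the first image and 5.6 in the second, so they moved 1.2 units closer together.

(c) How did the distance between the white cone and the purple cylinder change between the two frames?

-0.6

They were about 2.2 units apart before and 1.6 after — 0.6 units closer together.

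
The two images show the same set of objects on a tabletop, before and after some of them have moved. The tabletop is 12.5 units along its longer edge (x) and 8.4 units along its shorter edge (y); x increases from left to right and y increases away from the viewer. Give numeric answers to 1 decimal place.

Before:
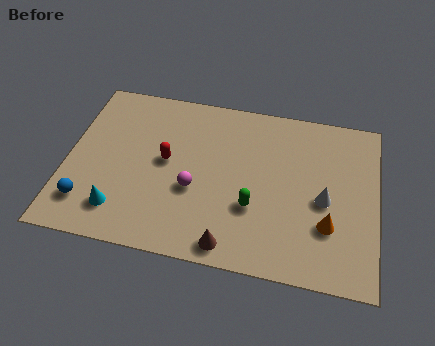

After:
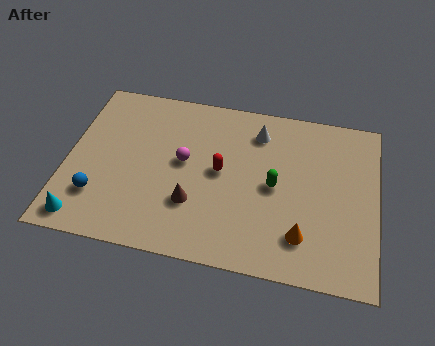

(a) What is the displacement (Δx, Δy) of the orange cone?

(-1.0, -0.7)

The orange cone was at about (10.6, 2.6) and moved to about (9.6, 1.9).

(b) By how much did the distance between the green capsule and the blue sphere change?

+0.6

They were about 6.7 units apart before and 7.3 after — 0.6 units further apart.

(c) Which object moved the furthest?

the white cone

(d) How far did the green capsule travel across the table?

1.4

The green capsule was near (7.6, 2.9) before and (8.4, 4.1) after, so it travelled √(0.8² + 1.2²) ≈ 1.4 units.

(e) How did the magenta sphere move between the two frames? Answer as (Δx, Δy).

(-0.5, 1.3)

From the two frames, the magenta sphere sits at roughly (5.2, 3.3) before and (4.7, 4.6) after.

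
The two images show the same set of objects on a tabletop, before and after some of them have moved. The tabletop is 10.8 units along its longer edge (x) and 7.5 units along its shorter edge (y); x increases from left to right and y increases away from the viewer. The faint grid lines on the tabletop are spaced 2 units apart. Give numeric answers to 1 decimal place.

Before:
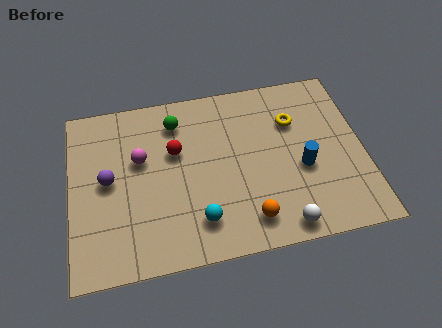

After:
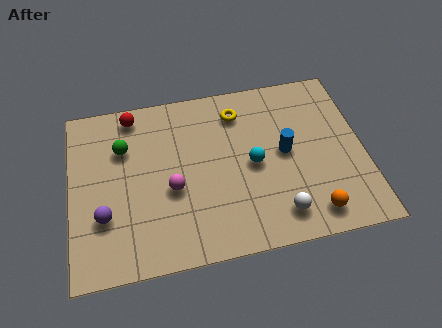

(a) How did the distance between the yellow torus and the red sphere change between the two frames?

-0.5

They were about 4.4 units apart before and 3.9 after — 0.5 units closer together.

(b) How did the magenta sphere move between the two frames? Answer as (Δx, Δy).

(1.1, -1.5)

The magenta sphere was at about (2.6, 4.6) and moved to about (3.7, 3.1).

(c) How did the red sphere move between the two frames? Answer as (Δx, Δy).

(-1.5, 1.9)

The red sphere was at about (3.9, 4.7) and moved to about (2.4, 6.6).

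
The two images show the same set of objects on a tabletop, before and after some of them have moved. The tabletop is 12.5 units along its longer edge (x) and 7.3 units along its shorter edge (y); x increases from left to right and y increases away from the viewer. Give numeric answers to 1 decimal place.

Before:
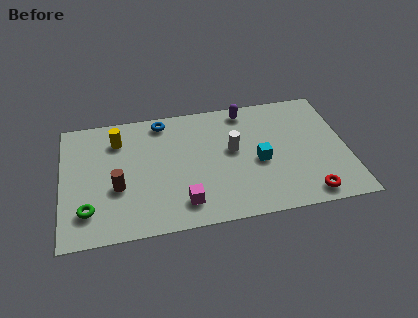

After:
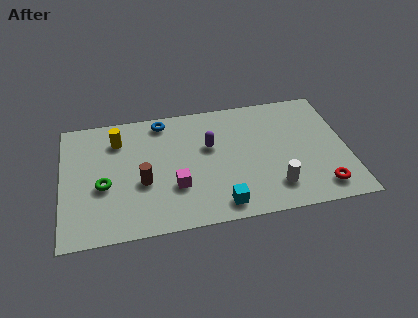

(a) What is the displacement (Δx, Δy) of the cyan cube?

(-1.8, -2.2)

From the two frames, the cyan cube sits at roughly (8.6, 3.2) before and (6.8, 1.0) after.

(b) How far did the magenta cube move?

1.0

From (5.2, 1.4) to (4.9, 2.4), the magenta cube covered √(0.3² + 1.0²) ≈ 1.0 units.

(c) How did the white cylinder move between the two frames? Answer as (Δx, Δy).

(1.7, -2.5)

From the two frames, the white cylinder sits at roughly (7.5, 4.1) before and (9.2, 1.6) after.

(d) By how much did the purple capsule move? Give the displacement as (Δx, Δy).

(-1.7, -1.9)

The purple capsule was at about (8.2, 6.4) and moved to about (6.5, 4.5).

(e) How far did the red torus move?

0.7

The red torus was near (10.6, 0.9) before and (11.2, 1.2) after, so it travelled √(0.6² + 0.3²) ≈ 0.7 units.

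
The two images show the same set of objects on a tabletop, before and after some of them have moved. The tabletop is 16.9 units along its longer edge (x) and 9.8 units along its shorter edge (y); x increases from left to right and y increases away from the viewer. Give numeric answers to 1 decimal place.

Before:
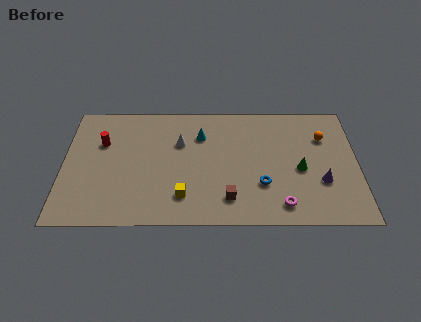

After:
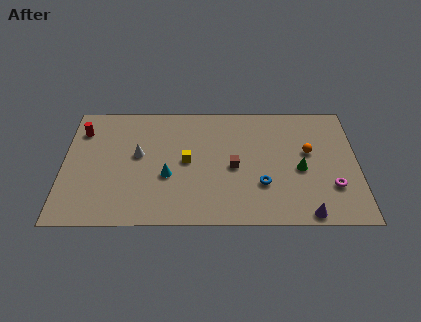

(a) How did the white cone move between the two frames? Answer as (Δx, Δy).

(-2.4, -1.0)

The white cone was at about (6.7, 6.5) and moved to about (4.3, 5.5).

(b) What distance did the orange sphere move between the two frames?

1.5

The orange sphere was near (15.0, 6.9) before and (14.1, 5.7) after, so it travelled √(0.9² + 1.2²) ≈ 1.5 units.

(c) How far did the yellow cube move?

2.8

The yellow cube moved from about (6.9, 2.2) to (7.1, 5.0), a distance of √(0.2² + 2.8²) ≈ 2.8.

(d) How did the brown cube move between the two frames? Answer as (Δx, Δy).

(0.3, 2.5)

The brown cube was at about (9.5, 2.0) and moved to about (9.8, 4.5).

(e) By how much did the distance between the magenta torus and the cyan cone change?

+2.2

Before: roughly 7.2 units apart; after: 9.4. That's 2.2 units further apart.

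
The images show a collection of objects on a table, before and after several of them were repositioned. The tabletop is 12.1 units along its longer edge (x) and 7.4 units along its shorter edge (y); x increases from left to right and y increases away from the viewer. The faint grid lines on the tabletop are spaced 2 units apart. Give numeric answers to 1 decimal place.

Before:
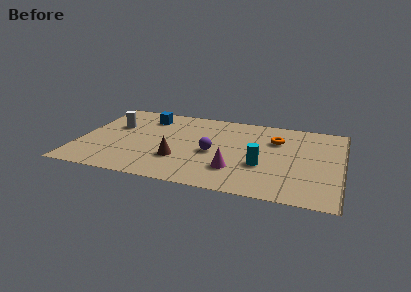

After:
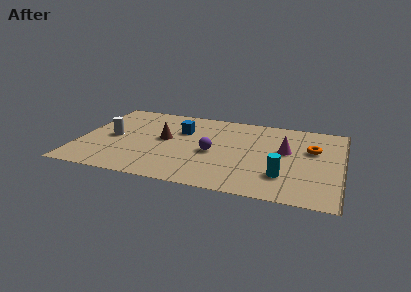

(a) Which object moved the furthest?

the magenta cone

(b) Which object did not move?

the purple sphere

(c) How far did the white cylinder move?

1.1

The white cylinder moved from about (1.5, 4.7) to (1.5, 3.6), a distance of √(0.0² + 1.1²) ≈ 1.1.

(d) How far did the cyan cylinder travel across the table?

1.2

The cyan cylinder was near (8.5, 2.7) before and (9.5, 2.0) after, so it travelled √(1.0² + 0.7²) ≈ 1.2 units.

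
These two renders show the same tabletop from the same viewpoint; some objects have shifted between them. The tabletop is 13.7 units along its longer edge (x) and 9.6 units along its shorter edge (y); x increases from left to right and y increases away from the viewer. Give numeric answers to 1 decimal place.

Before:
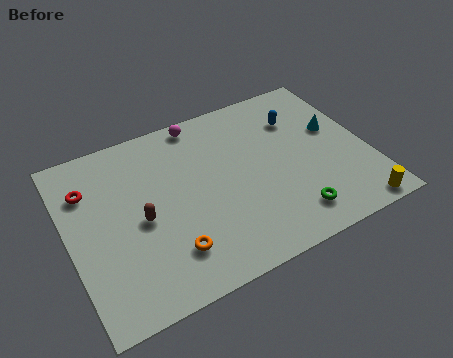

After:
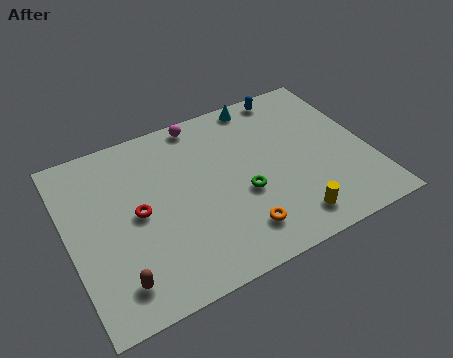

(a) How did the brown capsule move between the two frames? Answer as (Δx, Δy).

(-1.4, -2.7)

The brown capsule was at about (3.2, 4.4) and moved to about (1.8, 1.7).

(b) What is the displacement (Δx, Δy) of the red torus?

(2.0, -2.2)

The red torus started near (1.1, 7.0) and ended near (3.1, 4.8).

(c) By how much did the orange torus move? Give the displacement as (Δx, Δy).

(3.1, -0.3)

The orange torus started near (4.2, 2.2) and ended near (7.3, 1.9).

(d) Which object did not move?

the magenta sphere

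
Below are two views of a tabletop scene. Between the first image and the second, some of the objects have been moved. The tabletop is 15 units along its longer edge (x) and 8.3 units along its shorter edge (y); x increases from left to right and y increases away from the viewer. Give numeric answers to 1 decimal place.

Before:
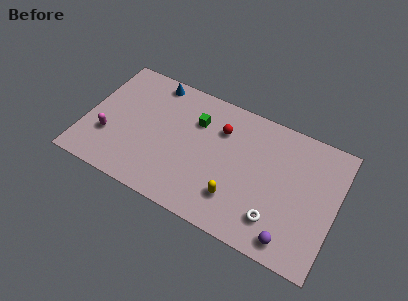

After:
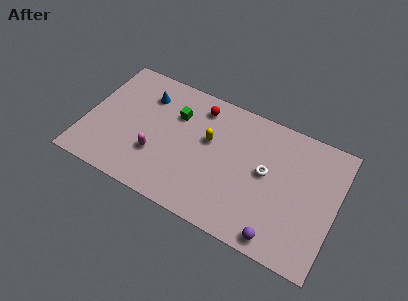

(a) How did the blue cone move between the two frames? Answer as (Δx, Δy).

(-0.3, -1.1)

The blue cone was at about (3.6, 7.4) and moved to about (3.3, 6.3).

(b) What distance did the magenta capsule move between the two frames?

2.9

The magenta capsule moved from about (1.5, 2.7) to (4.4, 2.7), a distance of √(2.9² + 0.0²) ≈ 2.9.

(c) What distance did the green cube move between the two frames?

1.2

The green cube moved from about (6.4, 5.9) to (5.2, 5.8), a distance of √(1.2² + 0.1²) ≈ 1.2.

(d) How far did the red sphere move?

1.7

The red sphere moved from about (7.9, 6.0) to (6.5, 6.9), a distance of √(1.4² + 0.9²) ≈ 1.7.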